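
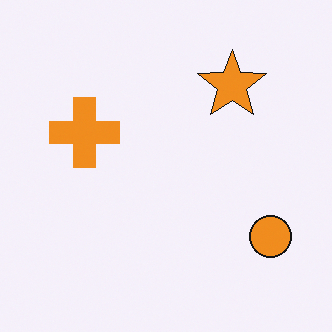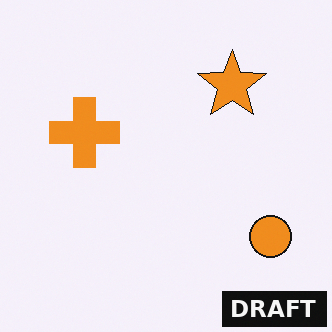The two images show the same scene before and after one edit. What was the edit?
It was watermarked with the text "DRAFT" in the lower-right corner.

A dark label reading "DRAFT" appears in the lower-right corner.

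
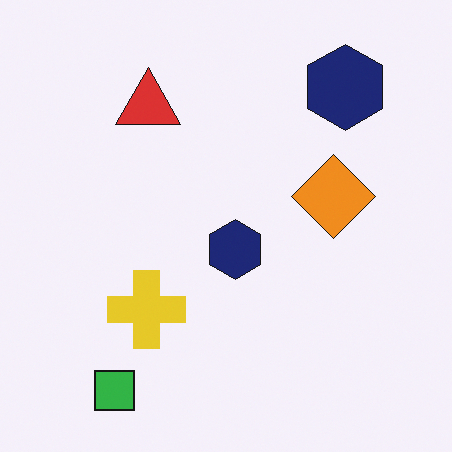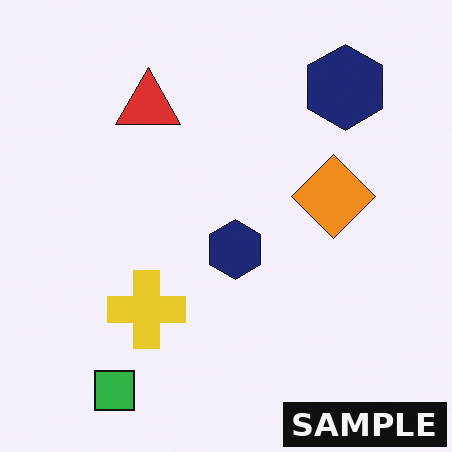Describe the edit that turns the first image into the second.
The second image is the first watermarked with the text "SAMPLE" in the lower-right corner.

A dark label reading "SAMPLE" appears in the lower-right corner.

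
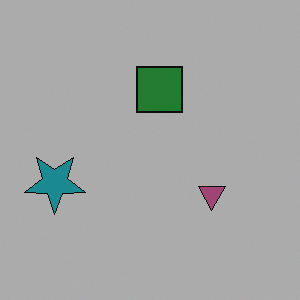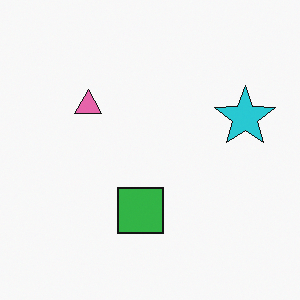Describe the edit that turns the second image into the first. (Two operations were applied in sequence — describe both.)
This is the original image noticeably darkened, then rotated 180°.

Every pixel — background and shapes alike — is uniformly darkened. The cyan star sits in the right of the second image and the left of the first — consistent with a whole-image 180° rotation.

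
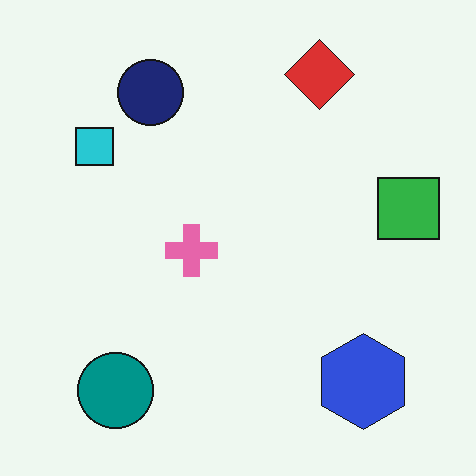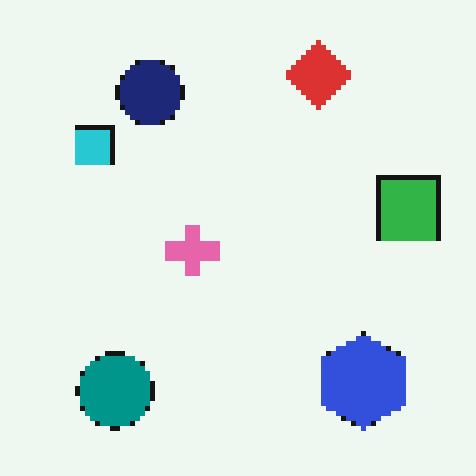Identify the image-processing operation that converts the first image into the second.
The image was mildly pixelated.

Shapes are reduced to large square blocks; fine edges and outlines are lost — a downscale-then-upscale (mosaic) effect.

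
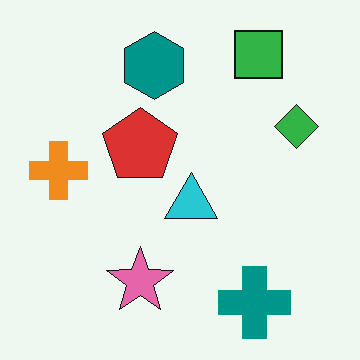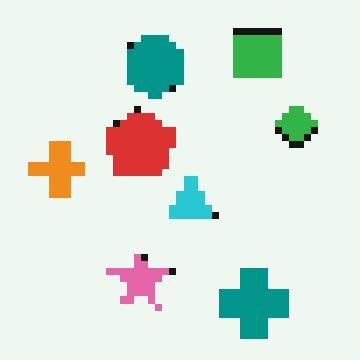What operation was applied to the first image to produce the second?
It was moderately pixelated.

Shapes are reduced to large square blocks; fine edges and outlines are lost — a downscale-then-upscale (mosaic) effect.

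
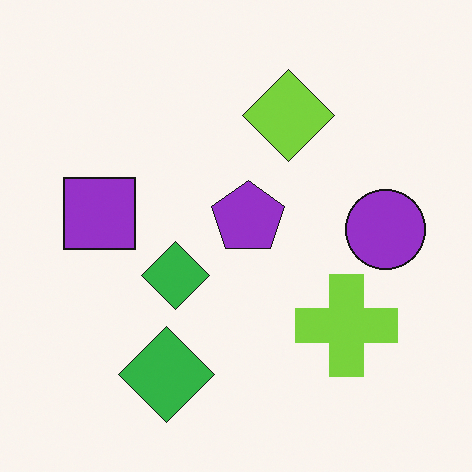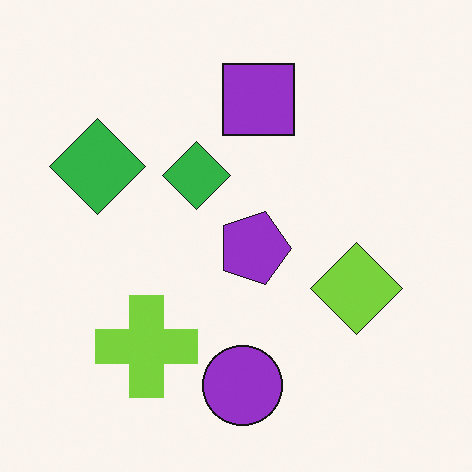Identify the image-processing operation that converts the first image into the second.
The second image is the first rotated 90° clockwise.

The purple circle sits in the right of the first image and the bottom of the second — consistent with a whole-image 90° clockwise rotation.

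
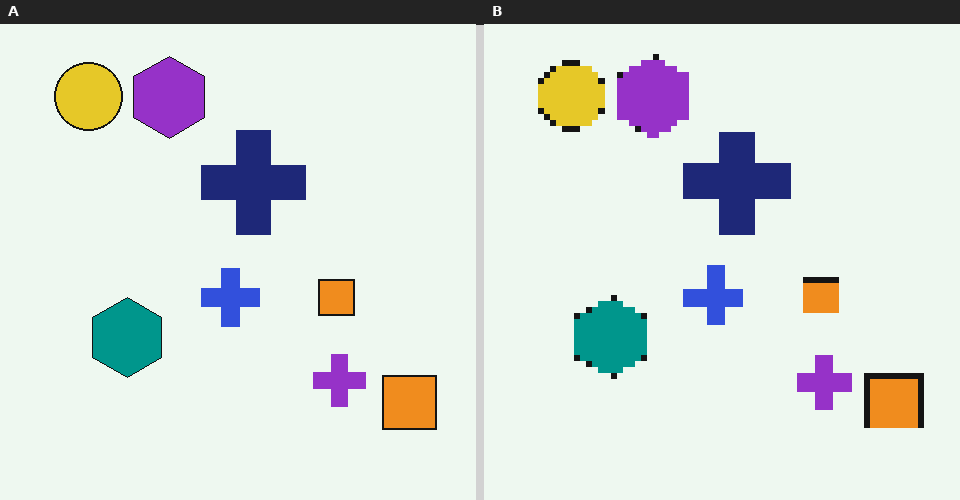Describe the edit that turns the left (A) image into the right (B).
Moderately pixelated.

Shapes are reduced to large square blocks; fine edges and outlines are lost — a downscale-then-upscale (mosaic) effect.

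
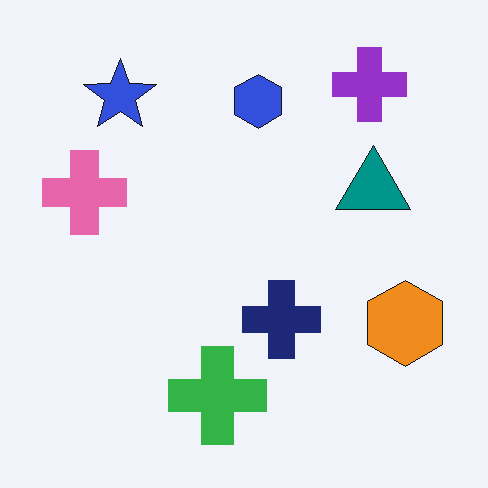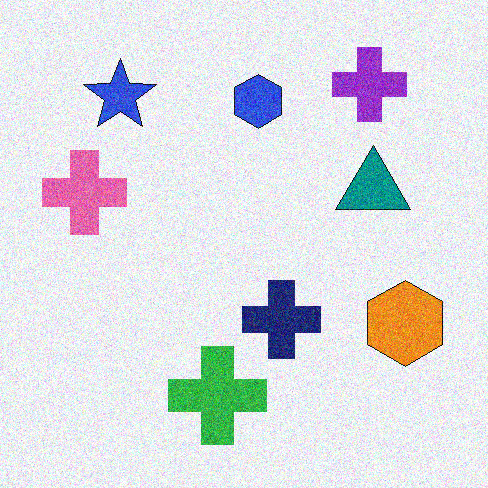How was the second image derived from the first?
It was degraded with visible gaussian noise.

Random speckle covers the whole image, including the flat background.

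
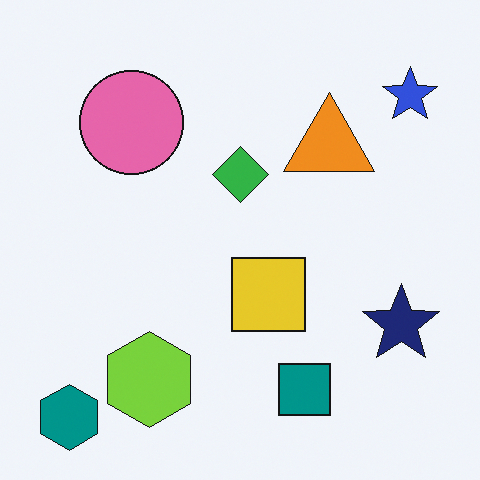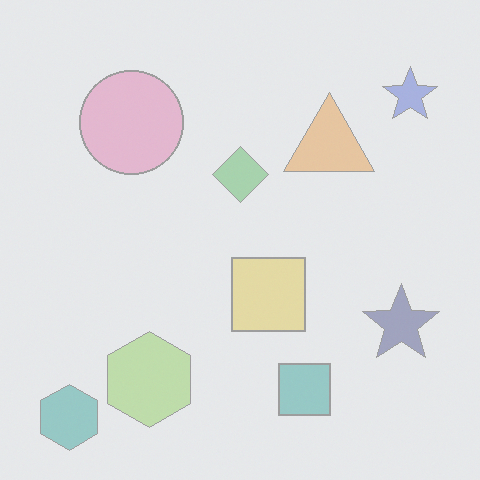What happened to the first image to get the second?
The transformation is: given much lower contrast.

Tones are pushed toward mid-grey across the whole image — a global contrast change.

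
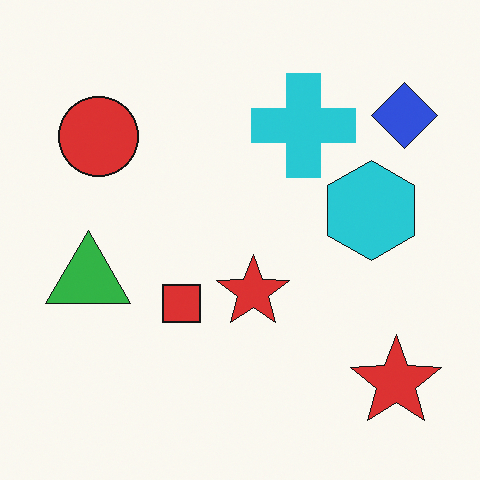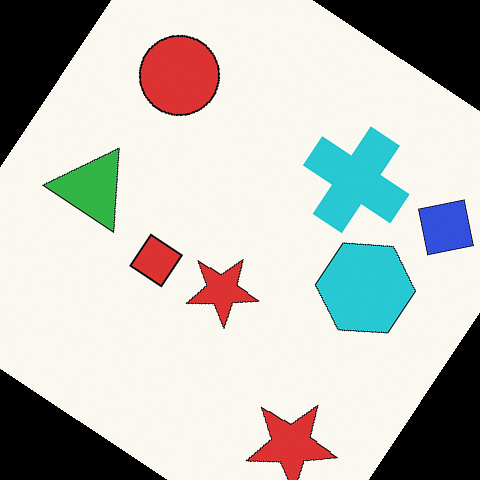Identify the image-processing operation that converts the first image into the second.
The image was rotated clockwise by a large amount — several tens of degrees.

Every shape is tilted by the same angle and the image corners show triangular fill wedges — a whole-image rotation by a non-right angle.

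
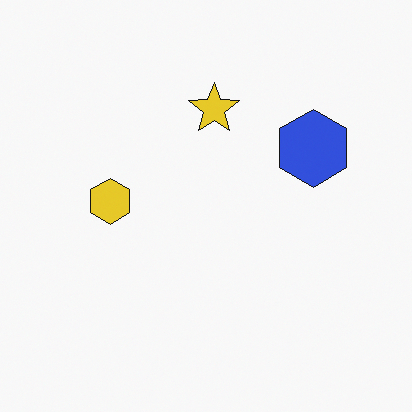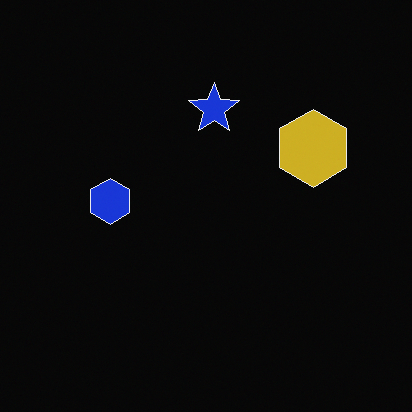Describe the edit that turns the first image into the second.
This is the original image color-inverted (negative).

The light background has become dark and every shape's color is its complement — a photographic negative.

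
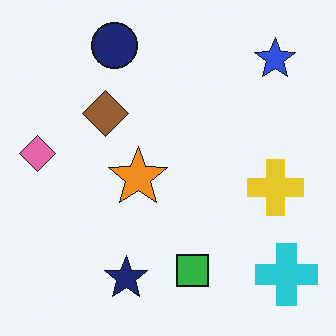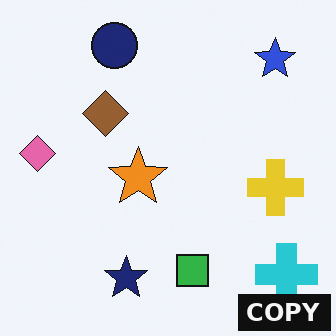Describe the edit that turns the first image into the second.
The second image is the first watermarked with the text "COPY" in the lower-right corner.

A dark label reading "COPY" appears in the lower-right corner.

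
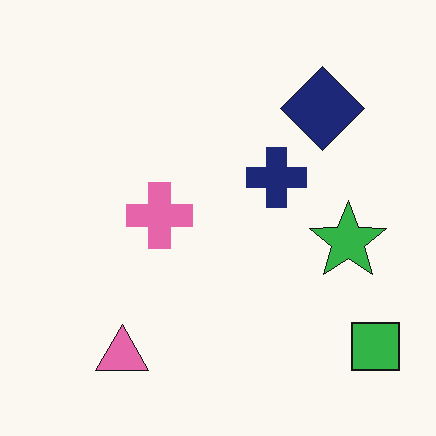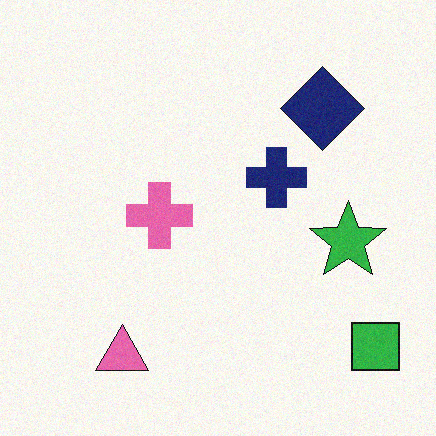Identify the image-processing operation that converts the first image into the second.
The image was degraded with light additive noise.

Random speckle covers the whole image, including the flat background.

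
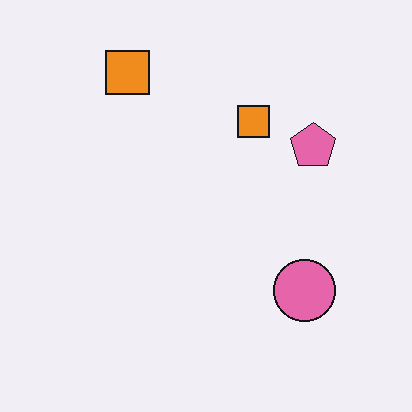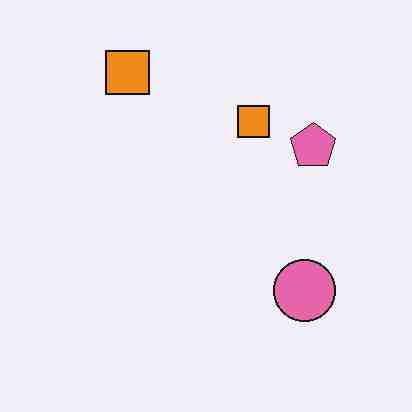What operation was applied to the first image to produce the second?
Degraded with heavy JPEG compression.

Blocky 8×8 compression artifacts appear around shape edges and the flat background shows ringing — characteristic JPEG degradation.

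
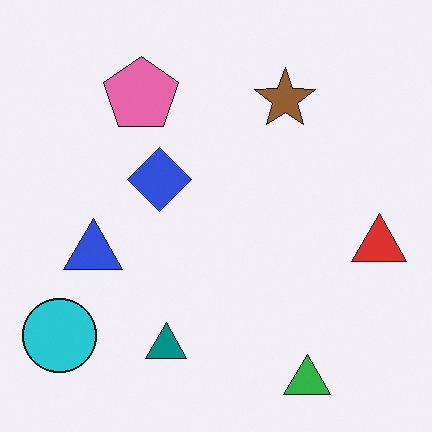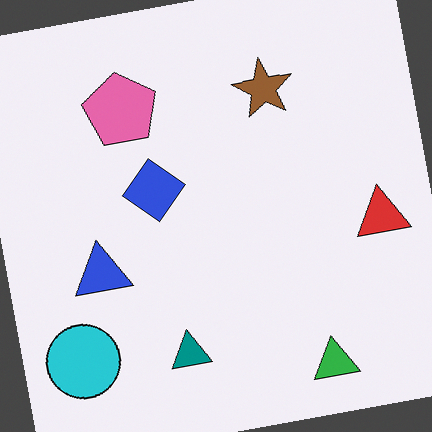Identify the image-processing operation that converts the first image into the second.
The image was rotated counter-clockwise by a small amount.

Every shape is tilted by the same angle and the image corners show triangular fill wedges — a whole-image rotation by a non-right angle.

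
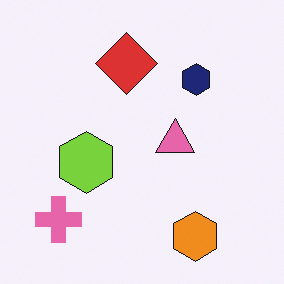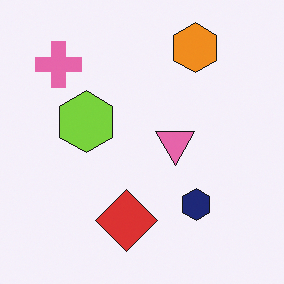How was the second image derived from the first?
This is the original image flipped vertically (top ↔ bottom).

The orange hexagon is in the bottom-right of the first image and the top-right of the second — shapes on opposite sides of the horizontal midline have swapped in a mirror flip.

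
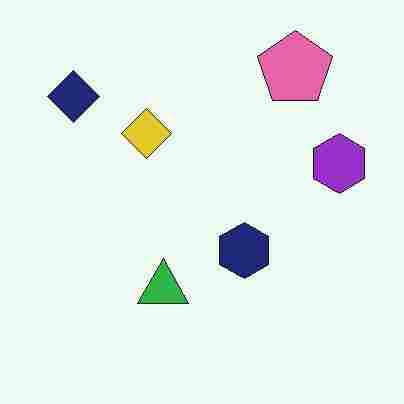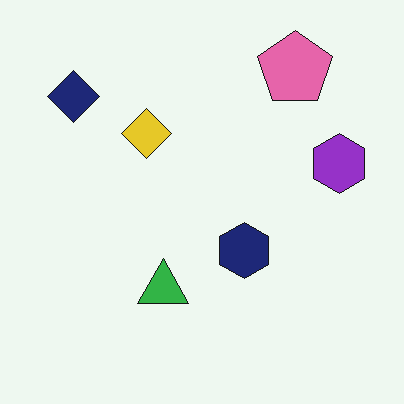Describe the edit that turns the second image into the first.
The image was heavily JPEG-compressed with obvious blocking artifacts.

Blocky 8×8 compression artifacts appear around shape edges and the flat background shows ringing — characteristic JPEG degradation.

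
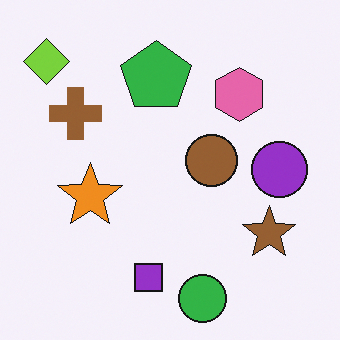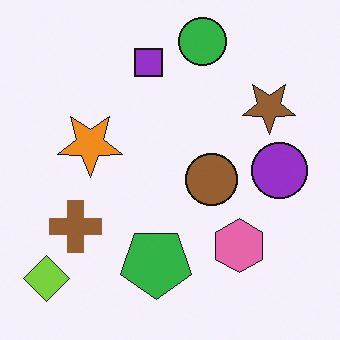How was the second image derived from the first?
The second image is the first flipped vertically (top ↔ bottom).

The green circle is in the bottom of the first image and the top of the second — shapes on opposite sides of the horizontal midline have swapped in a mirror flip.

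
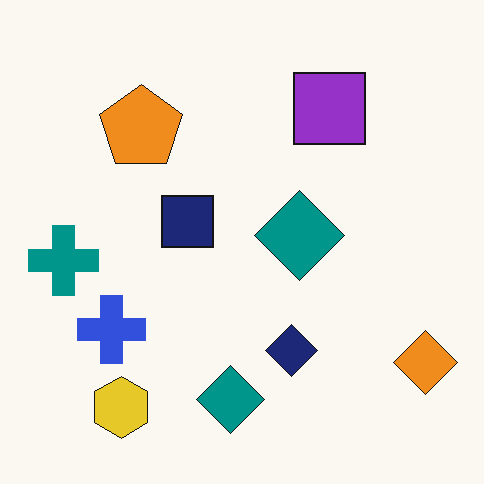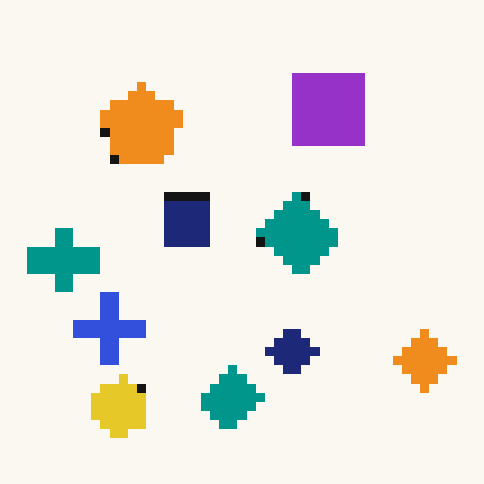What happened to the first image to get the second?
The transformation is: heavily pixelated into large blocks.

Shapes are reduced to large square blocks; fine edges and outlines are lost — a downscale-then-upscale (mosaic) effect.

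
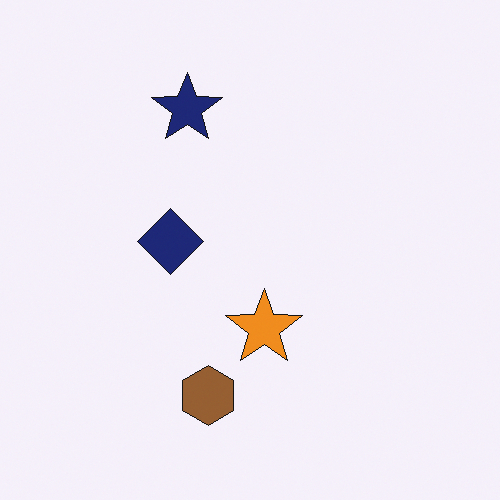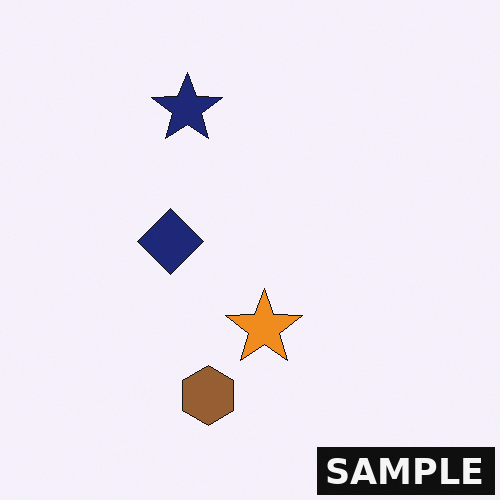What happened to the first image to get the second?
The second image is the first watermarked with the text "SAMPLE" in the lower-right corner.

A dark label reading "SAMPLE" appears in the lower-right corner.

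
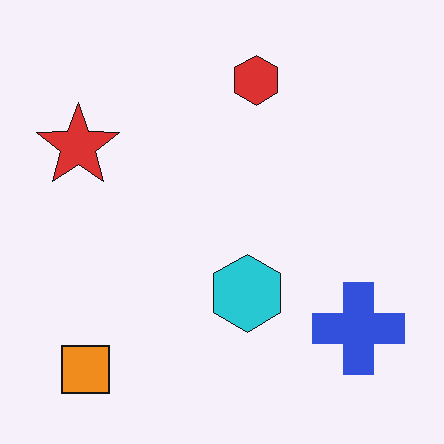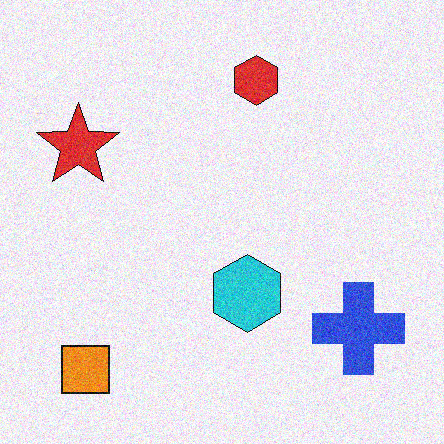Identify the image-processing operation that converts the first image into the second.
Degraded with visible gaussian noise.

Random speckle covers the whole image, including the flat background.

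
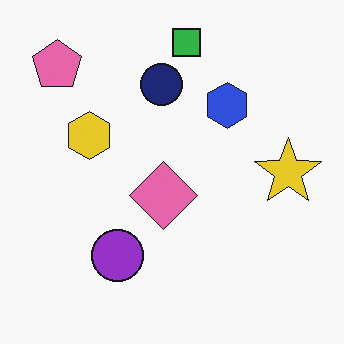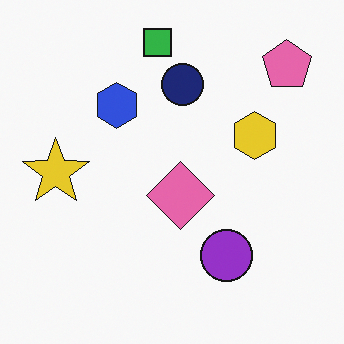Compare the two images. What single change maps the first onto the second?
Flipped horizontally (left ↔ right).

The yellow star is in the right of the first image and the left of the second — shapes on opposite sides of the vertical midline have swapped in a mirror flip.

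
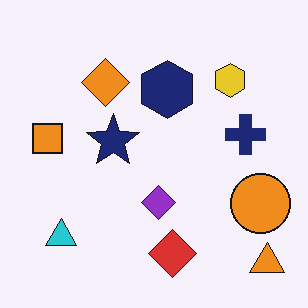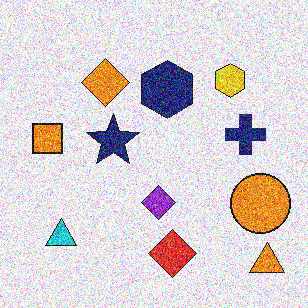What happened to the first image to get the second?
It was degraded with strong gaussian noise.

Random speckle covers the whole image, including the flat background.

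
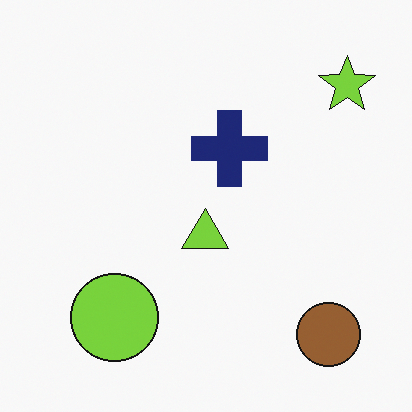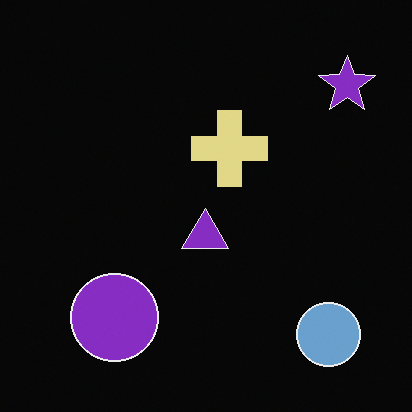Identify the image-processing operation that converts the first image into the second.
This is the original image color-inverted (negative).

The light background has become dark and every shape's color is its complement — a photographic negative.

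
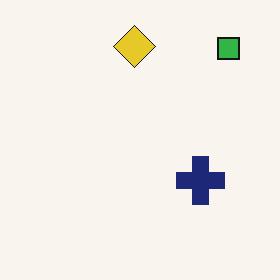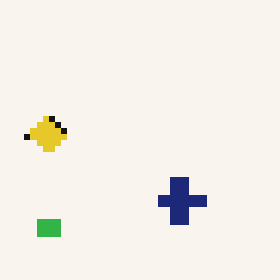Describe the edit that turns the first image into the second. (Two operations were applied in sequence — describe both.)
This is the original image moderately pixelated, then transposed (reflected across the top-left ↔ bottom-right diagonal).

Shapes are reduced to large square blocks; fine edges and outlines are lost — a downscale-then-upscale (mosaic) effect. Shapes have swapped their row and column positions — what was in the top-right is now in the bottom-left — a diagonal reflection.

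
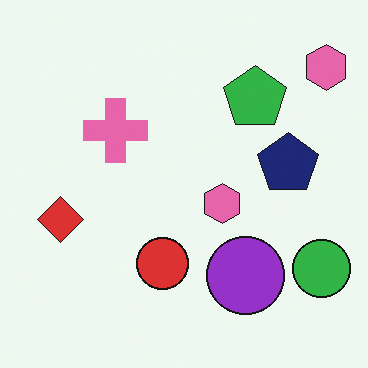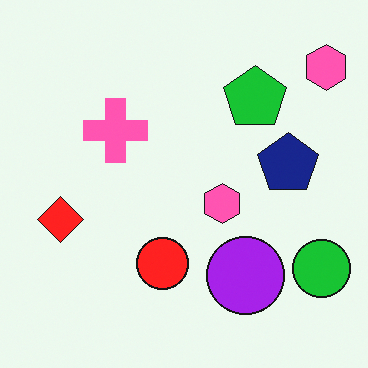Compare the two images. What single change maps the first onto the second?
The image was slightly oversaturated.

All colors are more vivid — a global saturation change.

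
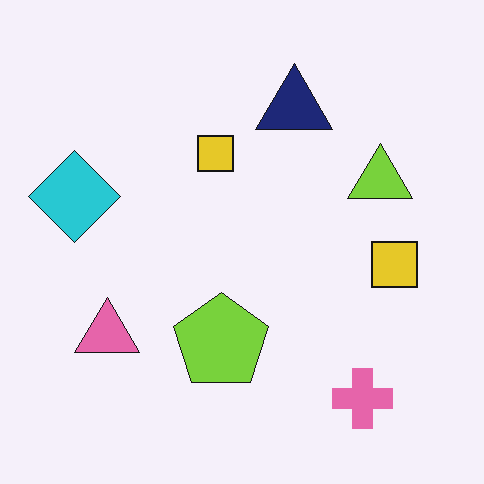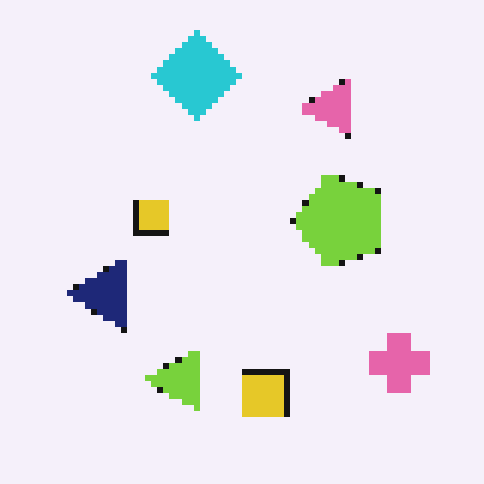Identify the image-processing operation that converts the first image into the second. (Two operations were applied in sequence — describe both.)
The second image is the first pixelated into visible square blocks, then transposed (reflected across the top-left ↔ bottom-right diagonal).

Shapes are reduced to large square blocks; fine edges and outlines are lost — a downscale-then-upscale (mosaic) effect. Shapes have swapped their row and column positions — what was in the top-right is now in the bottom-left — a diagonal reflection.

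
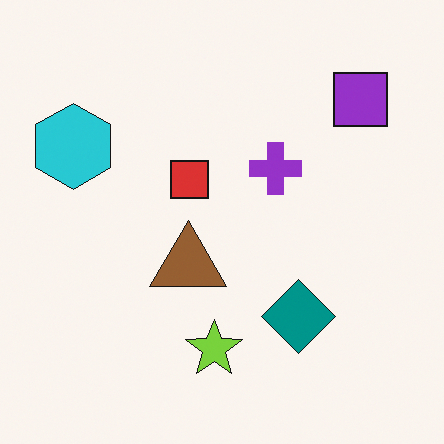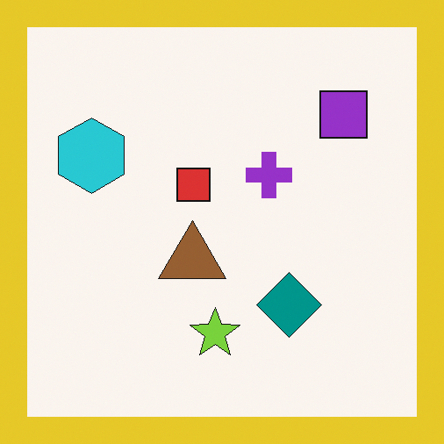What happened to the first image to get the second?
It was framed with a yellow border.

A solid yellow frame runs around the edge of the second image, with the content slightly shrunk inside it.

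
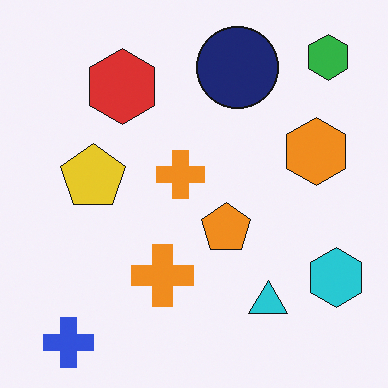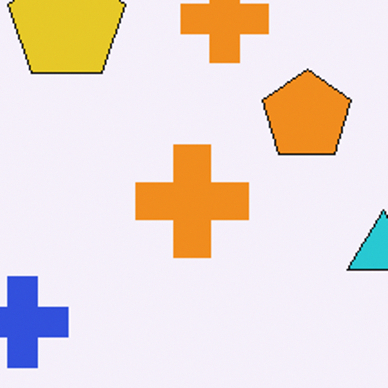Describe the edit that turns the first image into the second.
The transformation is: cropped to a noticeably smaller region and rescaled.

The visible shapes are larger and the field of view is narrower; shapes near the original edges may be partly or wholly outside the frame — a crop-and-rescale.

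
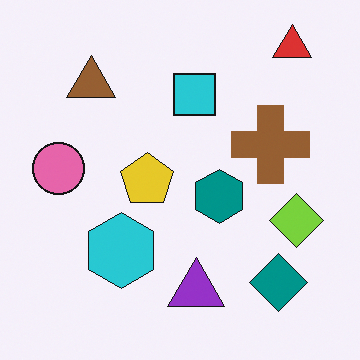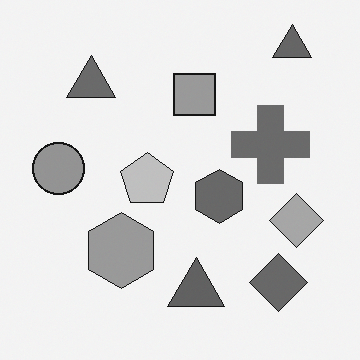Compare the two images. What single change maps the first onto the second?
The second image is the first converted to grayscale.

All color is removed — every shape is now a shade of grey.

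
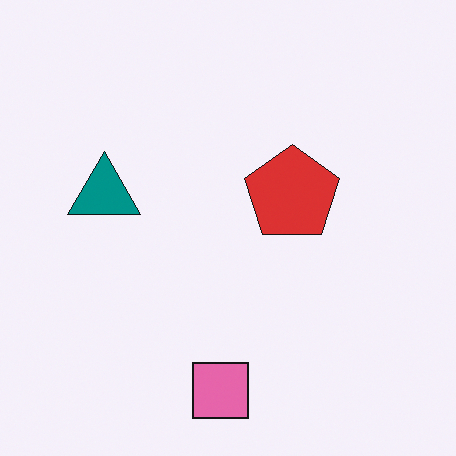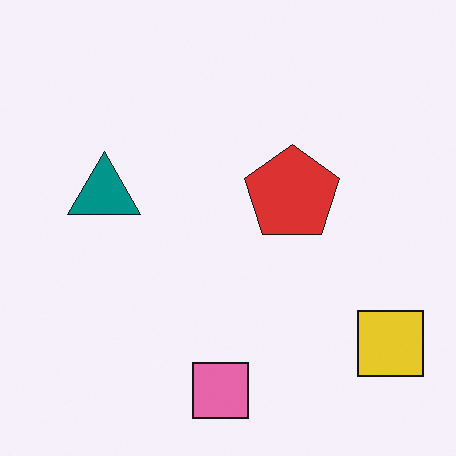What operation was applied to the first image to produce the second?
This is the original image overlaid with an additional yellow square.

A yellow square appears in the second image that is absent from the first.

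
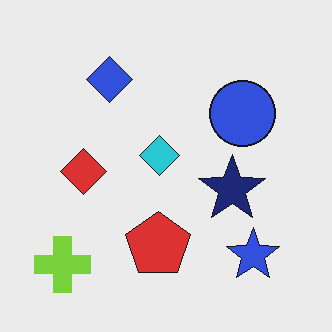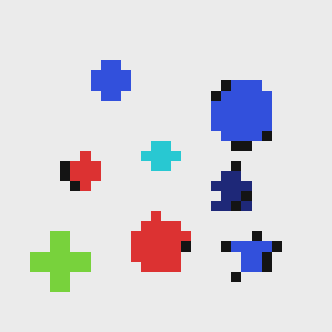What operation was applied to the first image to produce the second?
The transformation is: heavily pixelated into large blocks.

Shapes are reduced to large square blocks; fine edges and outlines are lost — a downscale-then-upscale (mosaic) effect.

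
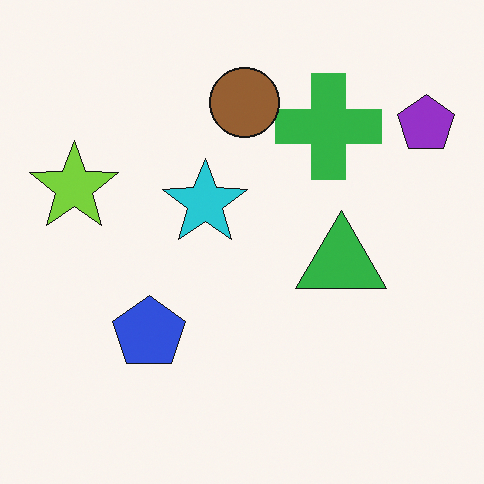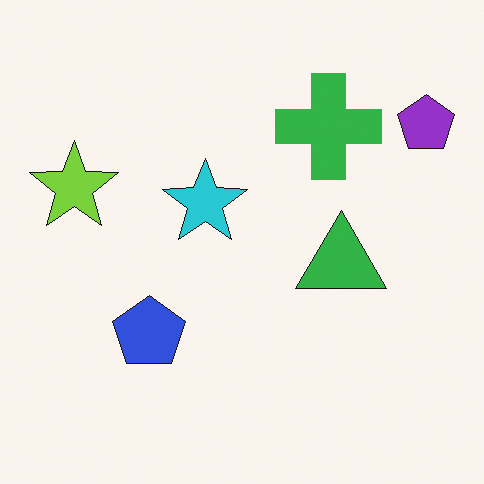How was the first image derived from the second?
The image was overlaid with an additional brown circle.

A brown circle appears in the first image that is absent from the second.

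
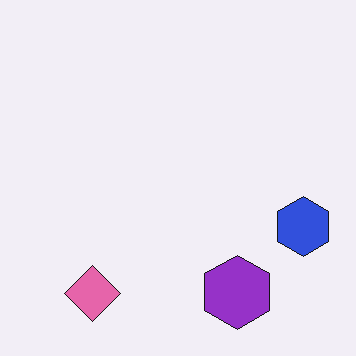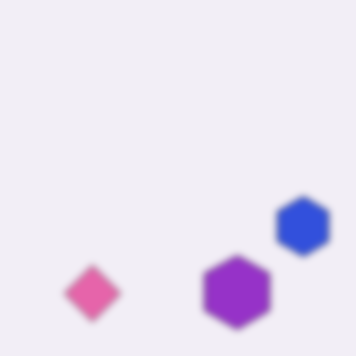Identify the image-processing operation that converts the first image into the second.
This is the original image noticeably gaussian-blurred.

Shape edges and outlines are uniformly softened across the whole image.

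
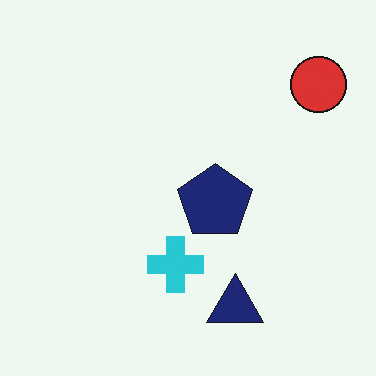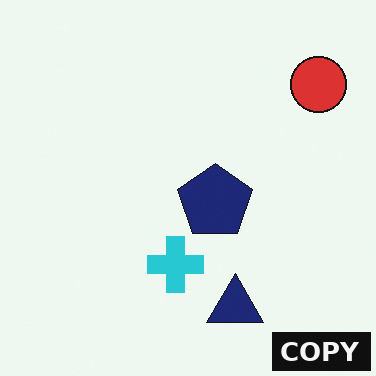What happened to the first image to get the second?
It was watermarked with the text "COPY" in the lower-right corner.

A dark label reading "COPY" appears in the lower-right corner.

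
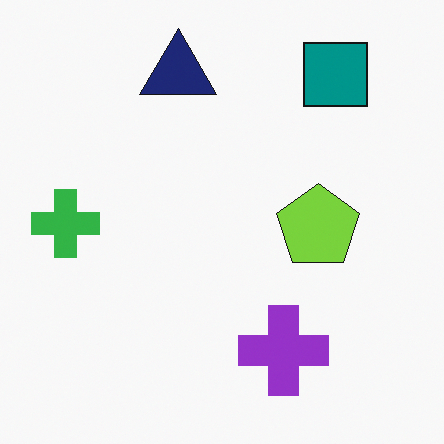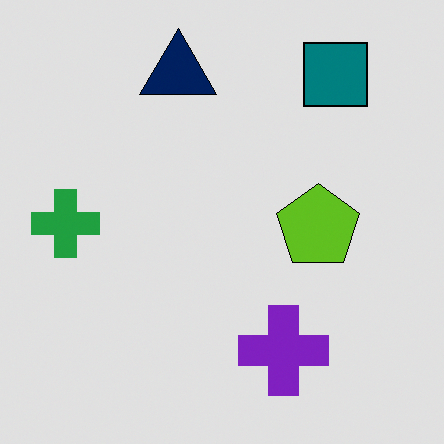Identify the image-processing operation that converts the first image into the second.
This is the original image moderately posterized.

Each flat color has snapped to a coarser quantized level — most visibly, the near-white background has dropped to a flat grey.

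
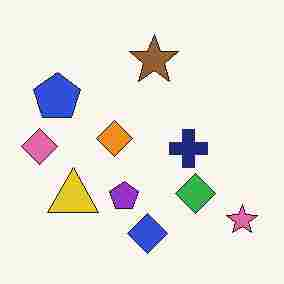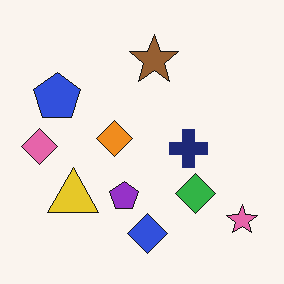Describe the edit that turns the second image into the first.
The first image is the second heavily JPEG-compressed with obvious blocking artifacts.

Blocky 8×8 compression artifacts appear around shape edges and the flat background shows ringing — characteristic JPEG degradation.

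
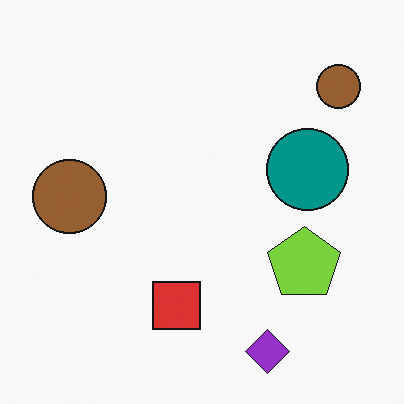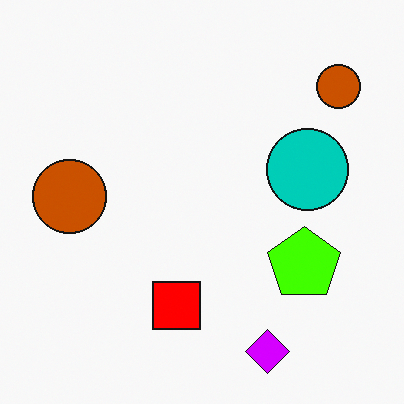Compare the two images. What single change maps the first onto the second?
The transformation is: made much more vivid (saturation change).

All colors are more vivid — a global saturation change.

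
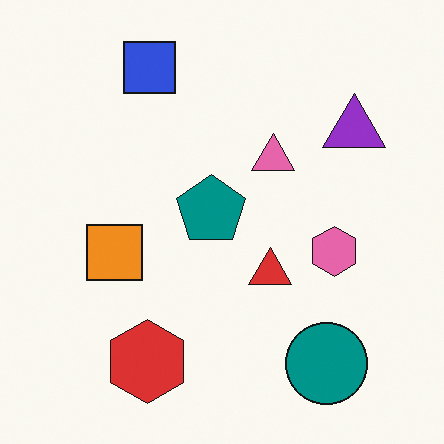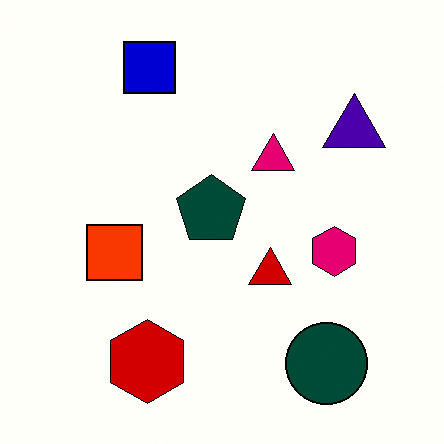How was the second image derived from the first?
The transformation is: boosted in contrast.

Tones are pushed away from mid-grey across the whole image — a global contrast change.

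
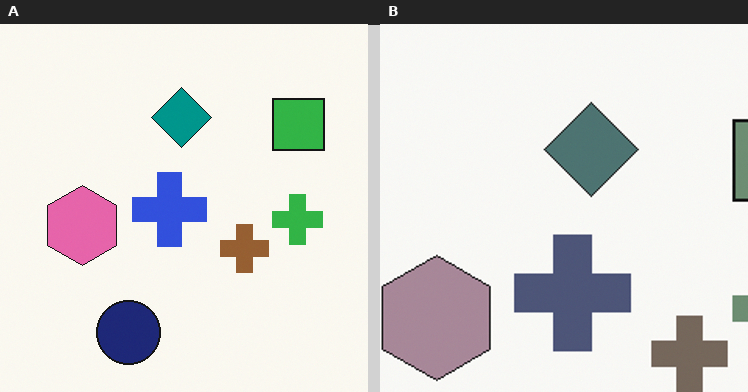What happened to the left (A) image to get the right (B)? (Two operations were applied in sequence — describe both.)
Cropped to a modestly smaller region and rescaled, then heavily desaturated.

The visible shapes are larger and the field of view is narrower; shapes near the original edges may be partly or wholly outside the frame — a crop-and-rescale. All colors are more muted and greyish — a global saturation change.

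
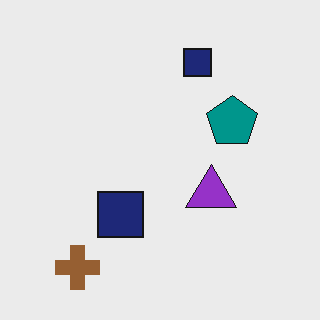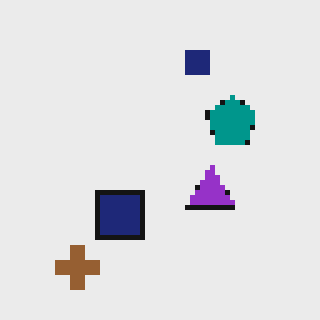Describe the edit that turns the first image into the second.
It was mildly pixelated.

Shapes are reduced to large square blocks; fine edges and outlines are lost — a downscale-then-upscale (mosaic) effect.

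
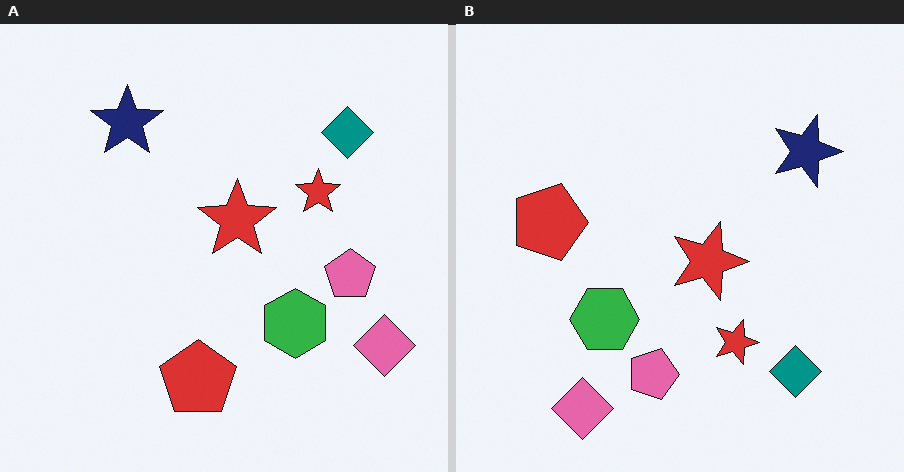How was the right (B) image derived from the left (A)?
The right (B) image is the left (A) rotated 90° clockwise.

The pink diamond sits in the bottom-right of the left (A) image and the bottom-left of the right (B) — consistent with a whole-image 90° clockwise rotation.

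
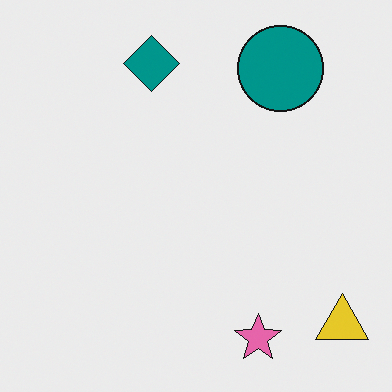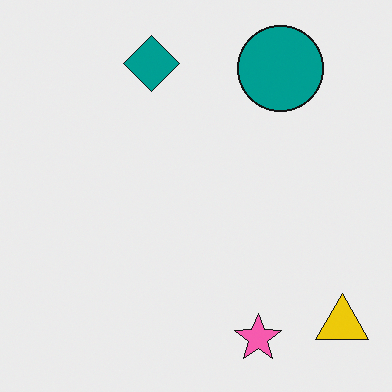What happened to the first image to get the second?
The transformation is: slightly oversaturated.

All colors are more vivid — a global saturation change.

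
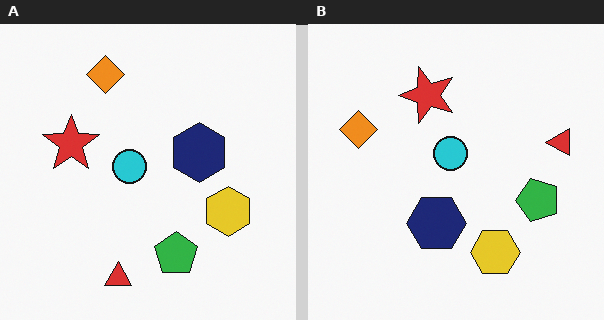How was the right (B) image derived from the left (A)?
The right (B) image is the left (A) transposed (reflected across the top-left ↔ bottom-right diagonal).

Shapes have swapped their row and column positions — what was in the top-right is now in the bottom-left — a diagonal reflection.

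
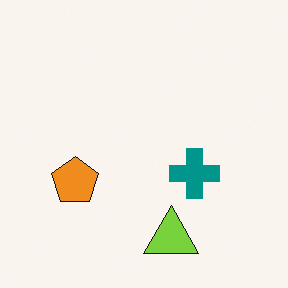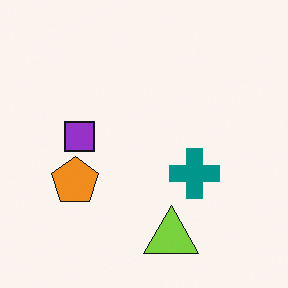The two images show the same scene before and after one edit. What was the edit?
It was overlaid with an additional purple square.

A purple square appears in the second image that is absent from the first.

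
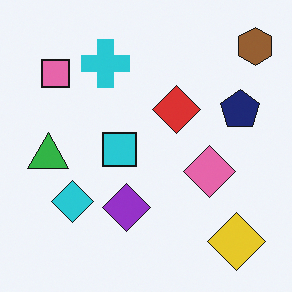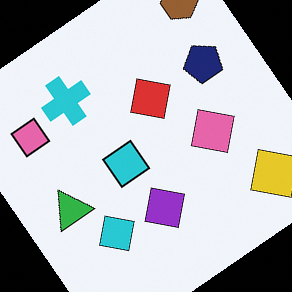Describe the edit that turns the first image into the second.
This is the original image rotated counter-clockwise by a large amount — several tens of degrees.

Every shape is tilted by the same angle and the image corners show triangular fill wedges — a whole-image rotation by a non-right angle.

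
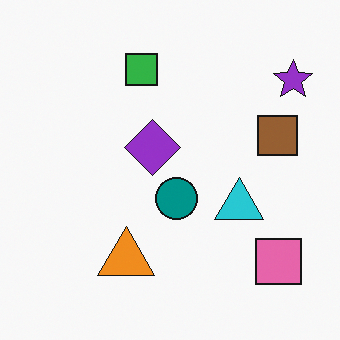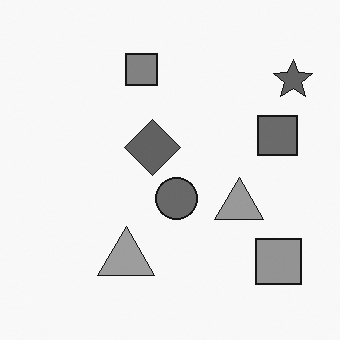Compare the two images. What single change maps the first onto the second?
It was converted to grayscale.

All color is removed — every shape is now a shade of grey.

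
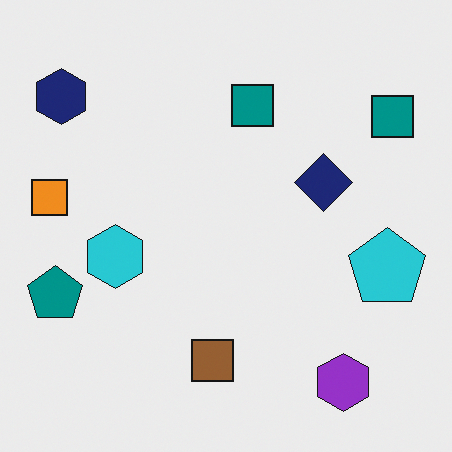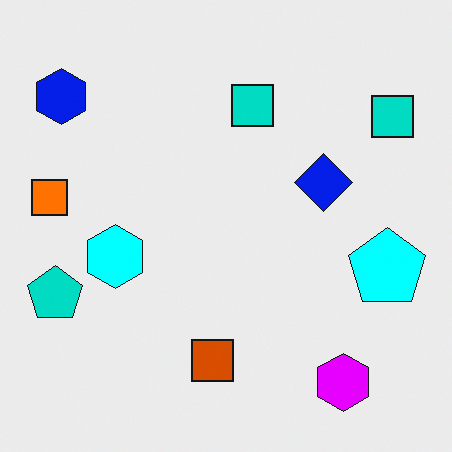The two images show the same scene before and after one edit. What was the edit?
The transformation is: heavily oversaturated.

All colors are more vivid — a global saturation change.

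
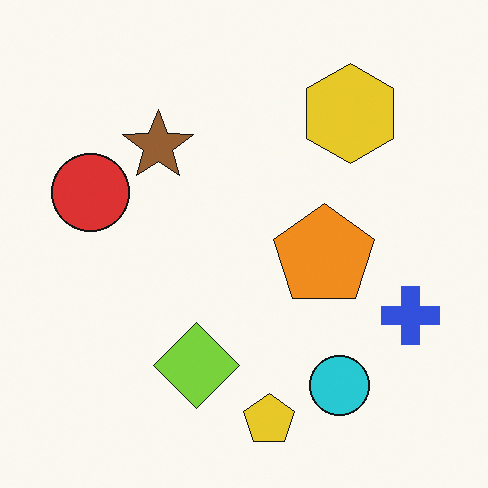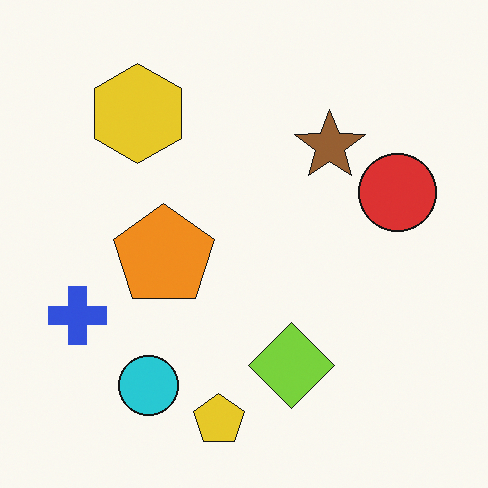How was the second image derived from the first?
This is the original image flipped horizontally (left ↔ right).

The blue cross is in the right of the first image and the left of the second — shapes on opposite sides of the vertical midline have swapped in a mirror flip.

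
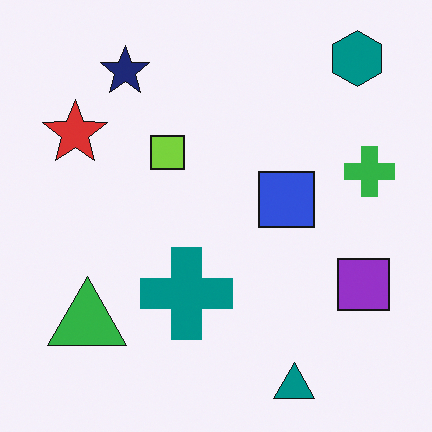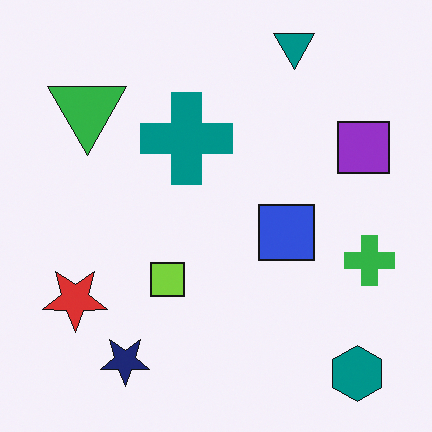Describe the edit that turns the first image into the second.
Flipped vertically (top ↔ bottom).

The teal triangle is in the bottom-right of the first image and the top-right of the second — shapes on opposite sides of the horizontal midline have swapped in a mirror flip.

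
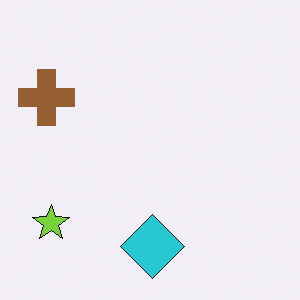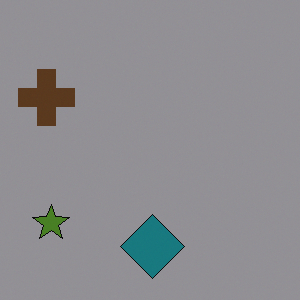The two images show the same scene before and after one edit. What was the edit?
It was noticeably darkened.

Every pixel — background and shapes alike — is uniformly darkened.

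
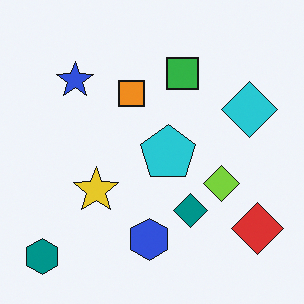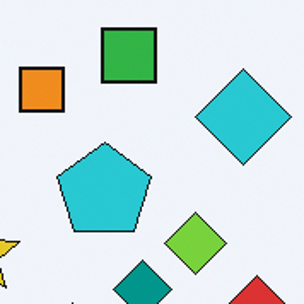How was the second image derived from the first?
The image was cropped to a noticeably smaller region and rescaled.

The visible shapes are larger and the field of view is narrower; shapes near the original edges may be partly or wholly outside the frame — a crop-and-rescale.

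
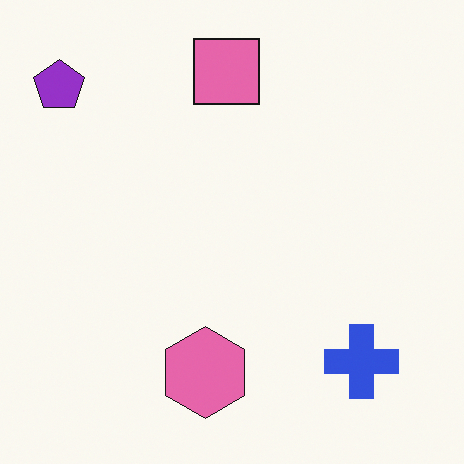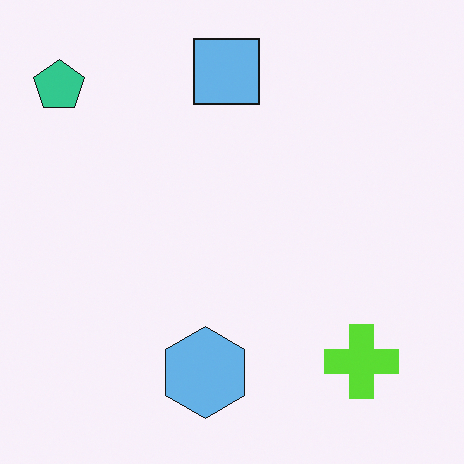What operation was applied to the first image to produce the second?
The image was hue-shifted by a large amount.

Every shape's color has rotated by the same amount around the hue wheel — a uniform hue shift.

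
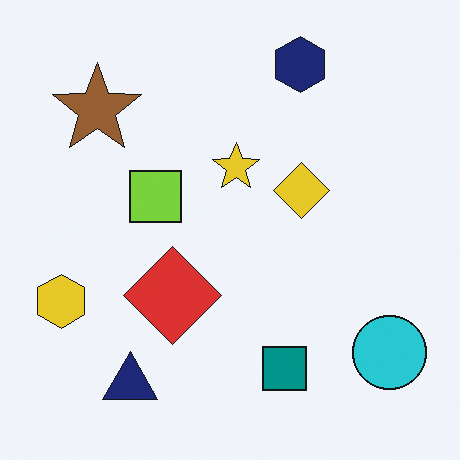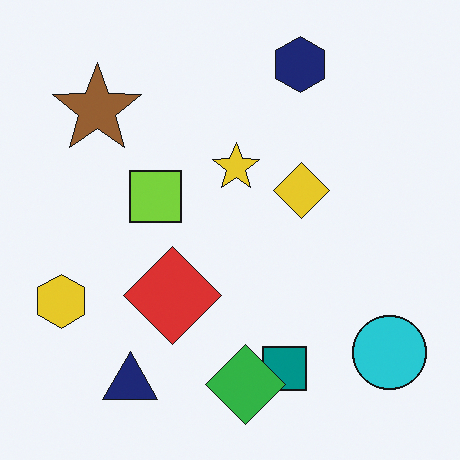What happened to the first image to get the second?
Overlaid with an additional green diamond.

A green diamond appears in the second image that is absent from the first.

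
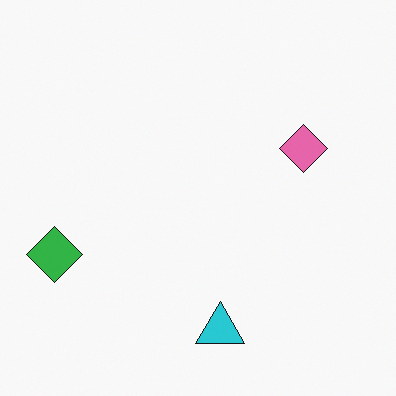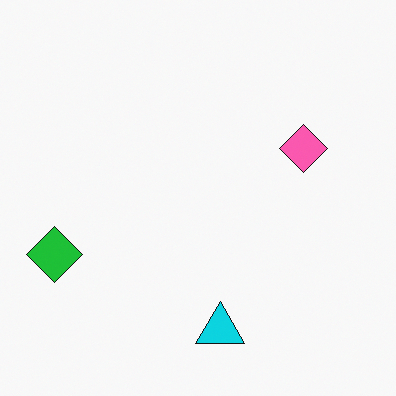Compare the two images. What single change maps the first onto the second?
Slightly oversaturated.

All colors are more vivid — a global saturation change.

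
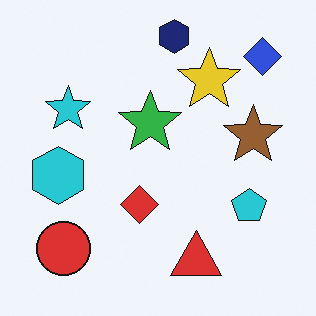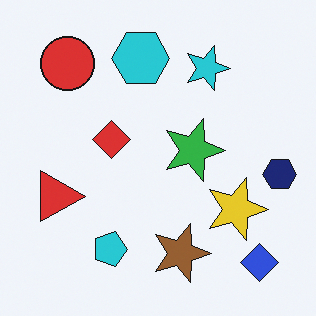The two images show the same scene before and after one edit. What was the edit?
The image was rotated 90° clockwise.

The blue diamond sits in the top-right of the first image and the bottom-right of the second — consistent with a whole-image 90° clockwise rotation.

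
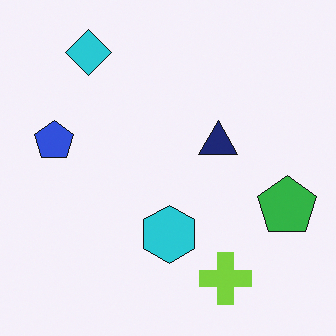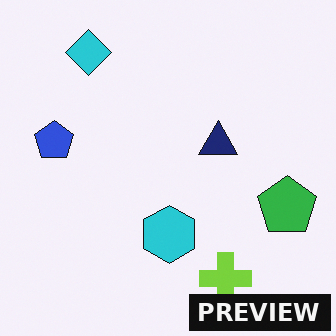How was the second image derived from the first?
Watermarked with the text "PREVIEW" in the lower-right corner.

A dark label reading "PREVIEW" appears in the lower-right corner.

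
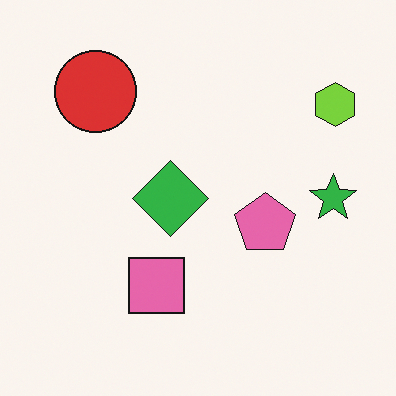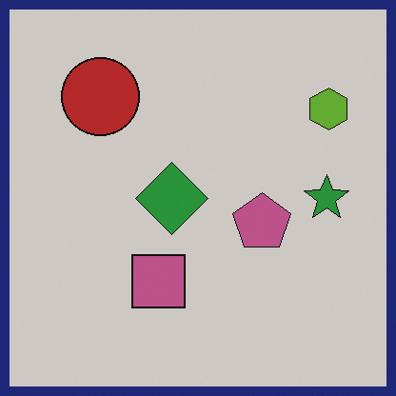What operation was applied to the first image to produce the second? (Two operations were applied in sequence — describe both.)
The image was slightly darkened, then framed with a navy border.

Every pixel — background and shapes alike — is uniformly darkened. A solid navy frame runs around the edge of the second image, with the content slightly shrunk inside it.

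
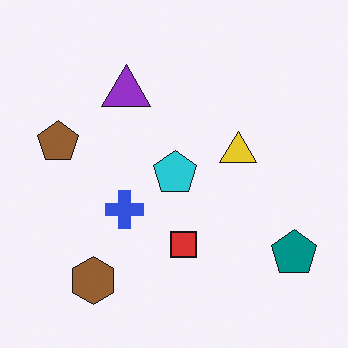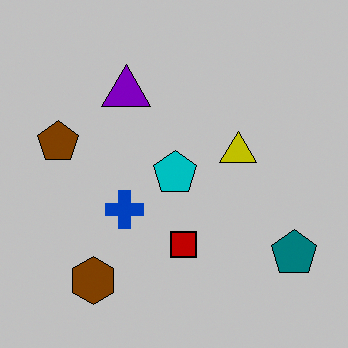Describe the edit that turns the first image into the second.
The image was heavily posterized to just a handful of flat colors.

Each flat color has snapped to a coarser quantized level — most visibly, the near-white background has dropped to a flat grey.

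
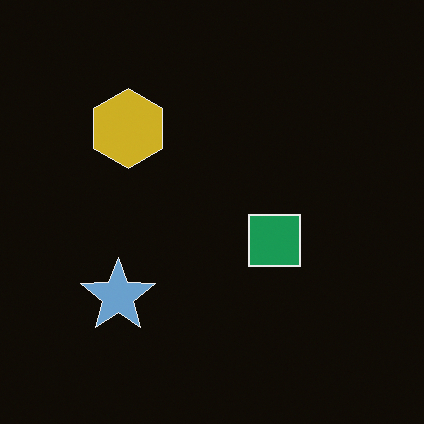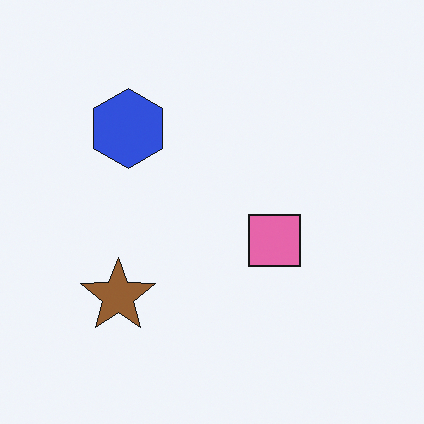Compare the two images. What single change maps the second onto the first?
It was color-inverted (negative).

The light background has become dark and every shape's color is its complement — a photographic negative.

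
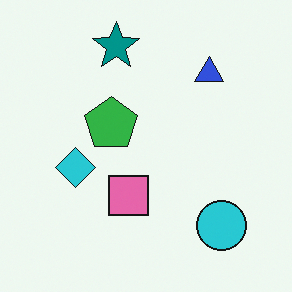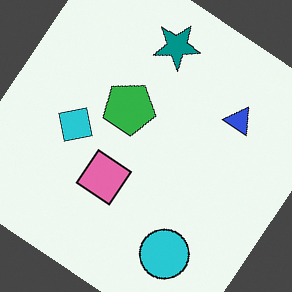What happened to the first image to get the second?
The transformation is: rotated clockwise by a large amount — several tens of degrees.

Every shape is tilted by the same angle and the image corners show triangular fill wedges — a whole-image rotation by a non-right angle.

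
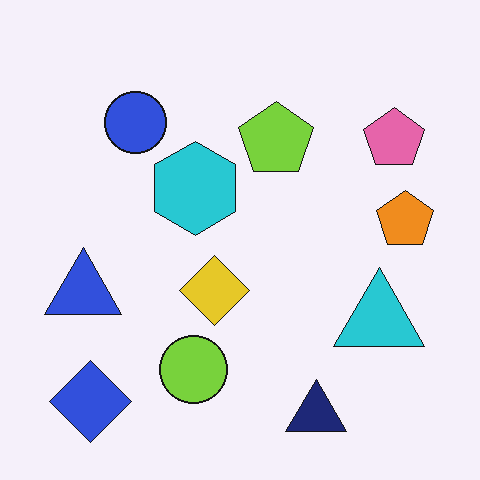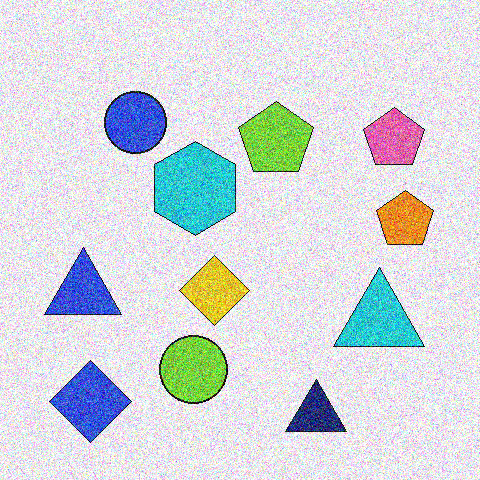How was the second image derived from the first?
The image was degraded with a thick layer of grain.

Random speckle covers the whole image, including the flat background.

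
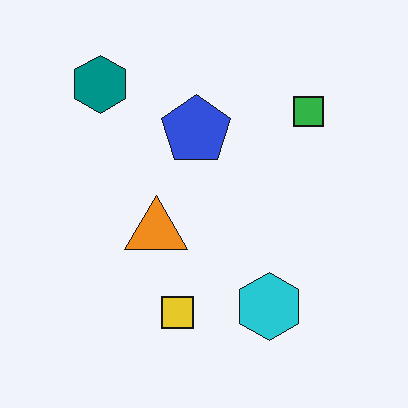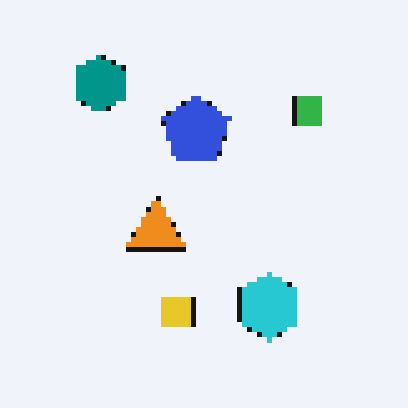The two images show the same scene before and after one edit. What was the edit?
The transformation is: lightly pixelated (a mild mosaic effect).

Shapes are reduced to large square blocks; fine edges and outlines are lost — a downscale-then-upscale (mosaic) effect.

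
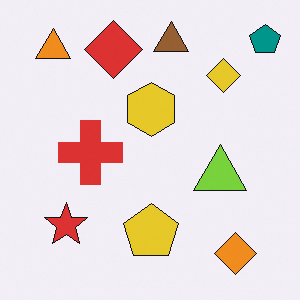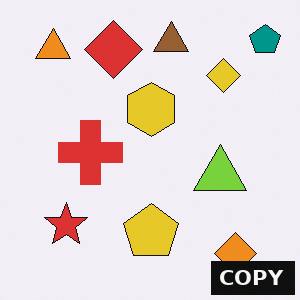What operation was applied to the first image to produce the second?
This is the original image watermarked with the text "COPY" in the lower-right corner.

A dark label reading "COPY" appears in the lower-right corner.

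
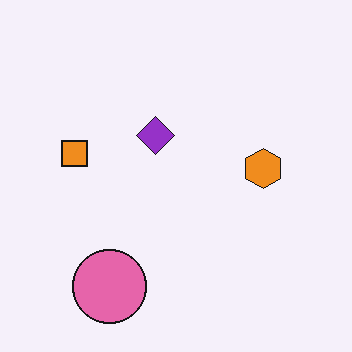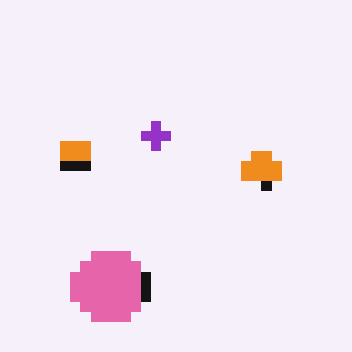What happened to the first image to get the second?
Coarsely pixelated.

Shapes are reduced to large square blocks; fine edges and outlines are lost — a downscale-then-upscale (mosaic) effect.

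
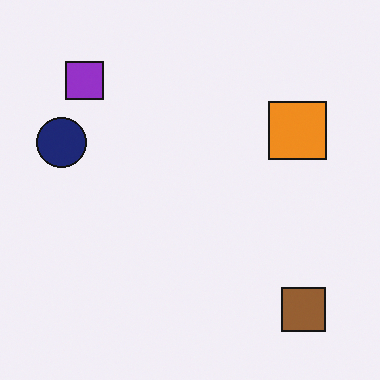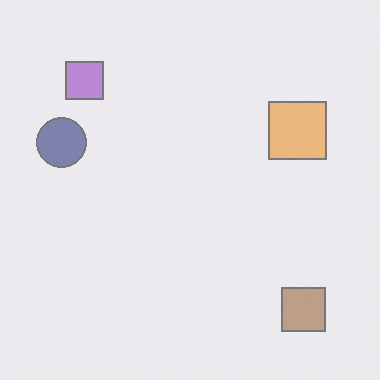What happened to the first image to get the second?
Given much lower contrast.

Tones are pushed toward mid-grey across the whole image — a global contrast change.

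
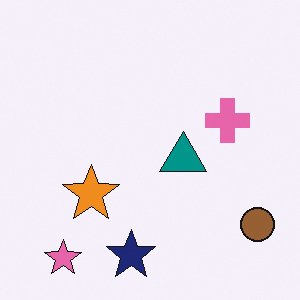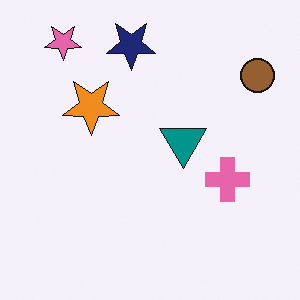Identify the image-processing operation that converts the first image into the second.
This is the original image flipped vertically (top ↔ bottom).

The pink star is in the bottom-left of the first image and the top-left of the second — shapes on opposite sides of the horizontal midline have swapped in a mirror flip.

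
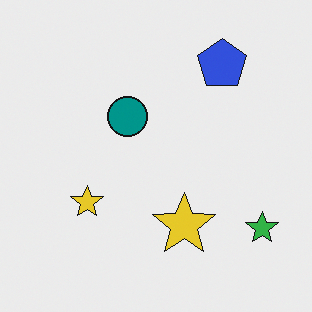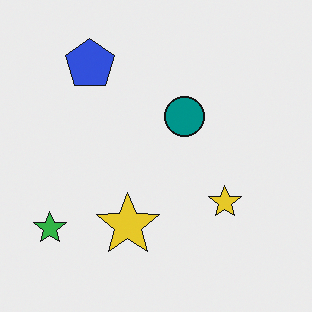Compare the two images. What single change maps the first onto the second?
The image was flipped horizontally (left ↔ right).

The green star is in the bottom-right of the first image and the bottom-left of the second — shapes on opposite sides of the vertical midline have swapped in a mirror flip.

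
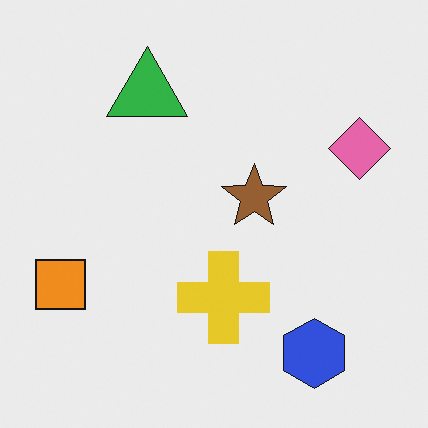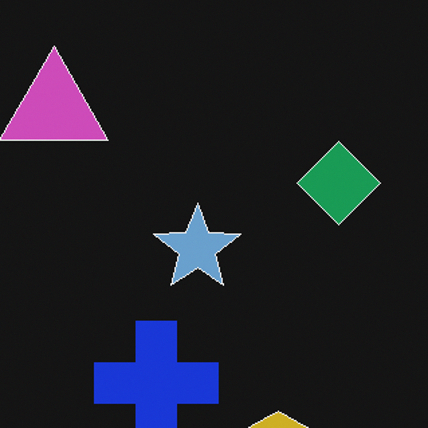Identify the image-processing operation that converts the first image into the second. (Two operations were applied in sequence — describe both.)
It was color-inverted (negative), then cropped to a modestly smaller region and rescaled.

The light background has become dark and every shape's color is its complement — a photographic negative. The visible shapes are larger and the field of view is narrower; shapes near the original edges may be partly or wholly outside the frame — a crop-and-rescale.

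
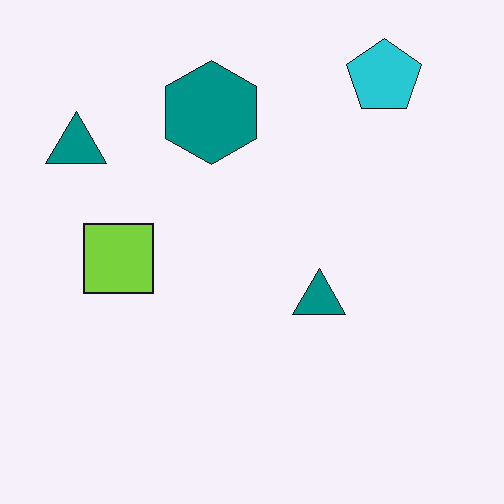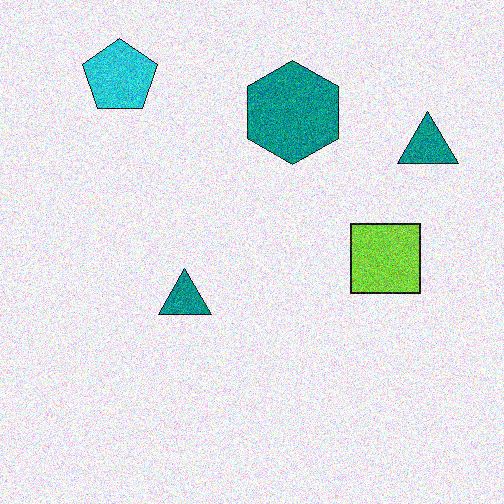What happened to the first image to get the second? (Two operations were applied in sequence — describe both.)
The transformation is: flipped horizontally (left ↔ right), then degraded with heavy additive noise.

The lime square is in the left of the first image and the right of the second — shapes on opposite sides of the vertical midline have swapped in a mirror flip. Random speckle covers the whole image, including the flat background.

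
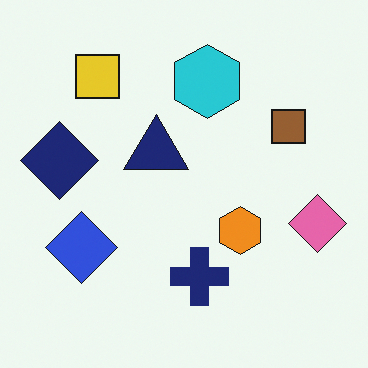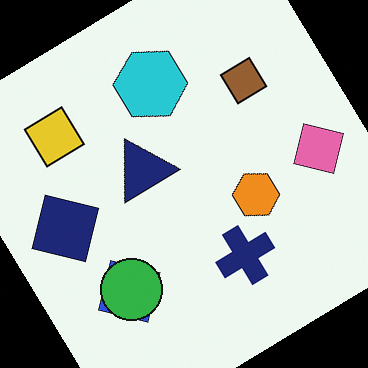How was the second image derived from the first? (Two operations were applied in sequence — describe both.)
The second image is the first rotated counter-clockwise by a large amount — several tens of degrees, then overlaid with an additional green circle.

Every shape is tilted by the same angle and the image corners show triangular fill wedges — a whole-image rotation by a non-right angle. A green circle appears in the second image that is absent from the first.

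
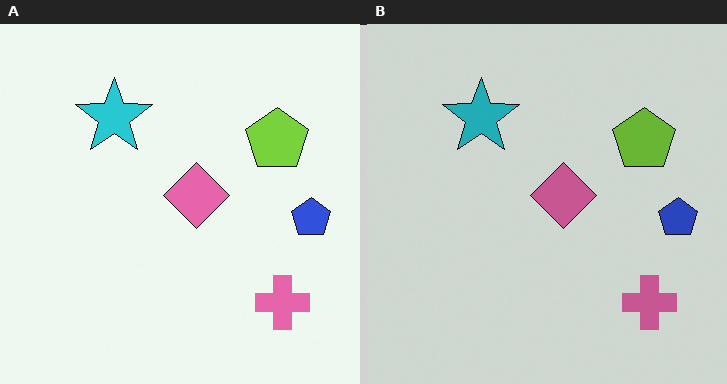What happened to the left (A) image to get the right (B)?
The image was slightly darkened.

Every pixel — background and shapes alike — is uniformly darkened.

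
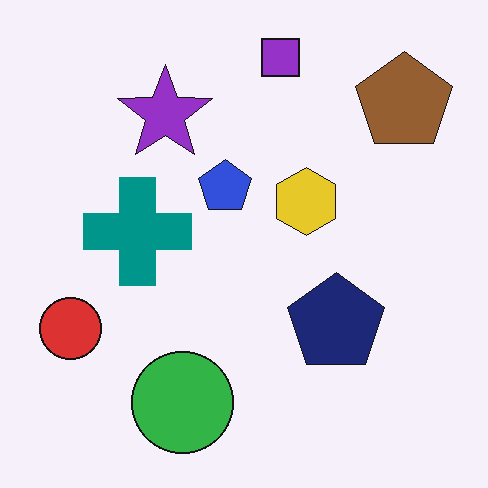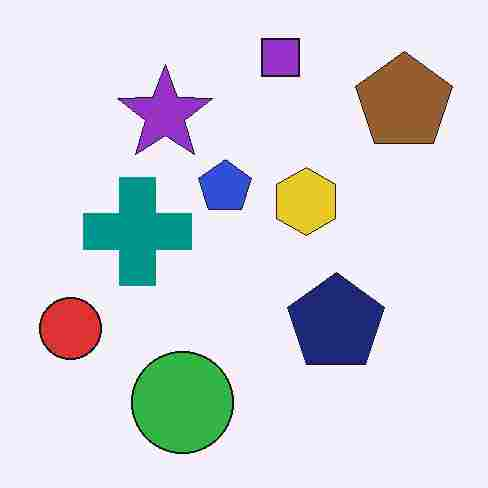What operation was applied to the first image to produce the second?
Degraded with heavy JPEG compression.

Blocky 8×8 compression artifacts appear around shape edges and the flat background shows ringing — characteristic JPEG degradation.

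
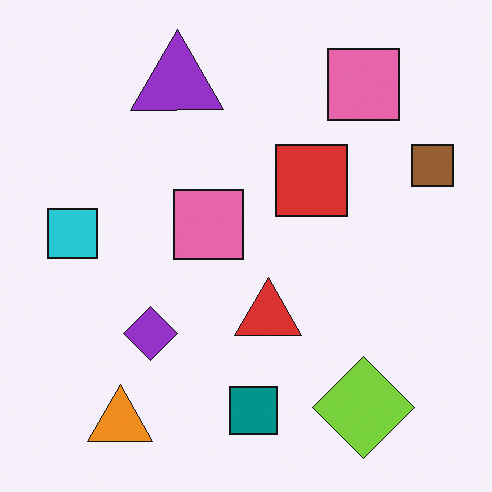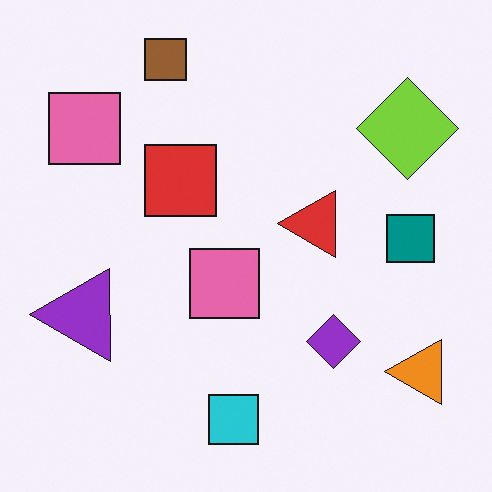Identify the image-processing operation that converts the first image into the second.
This is the original image rotated 90° counter-clockwise.

The orange triangle sits in the bottom-left of the first image and the bottom-right of the second — consistent with a whole-image 90° counter-clockwise rotation.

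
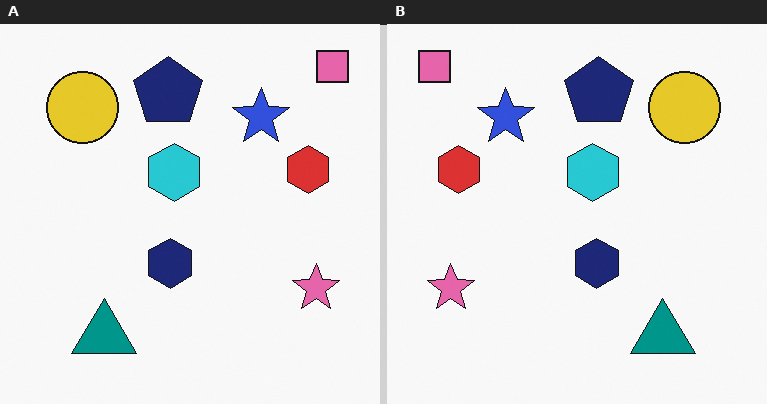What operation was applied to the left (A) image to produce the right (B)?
The transformation is: flipped horizontally (left ↔ right).

The pink square is in the top-right of the left (A) image and the top-left of the right (B) — shapes on opposite sides of the vertical midline have swapped in a mirror flip.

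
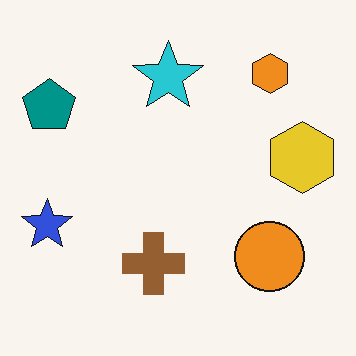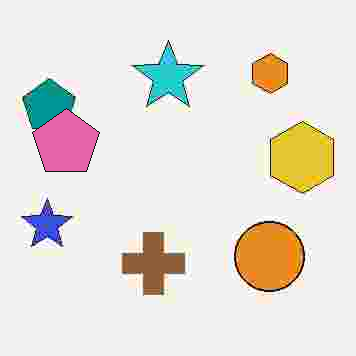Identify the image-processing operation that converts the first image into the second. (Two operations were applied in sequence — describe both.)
It was heavily JPEG-compressed with obvious blocking artifacts, then overlaid with an additional pink pentagon.

Blocky 8×8 compression artifacts appear around shape edges and the flat background shows ringing — characteristic JPEG degradation. A pink pentagon appears in the second image that is absent from the first.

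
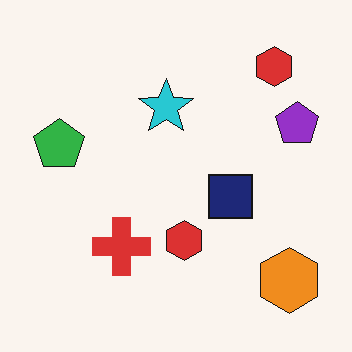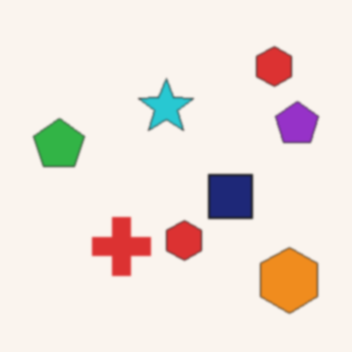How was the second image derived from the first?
It was given a subtle gaussian blur.

Shape edges and outlines are uniformly softened across the whole image.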